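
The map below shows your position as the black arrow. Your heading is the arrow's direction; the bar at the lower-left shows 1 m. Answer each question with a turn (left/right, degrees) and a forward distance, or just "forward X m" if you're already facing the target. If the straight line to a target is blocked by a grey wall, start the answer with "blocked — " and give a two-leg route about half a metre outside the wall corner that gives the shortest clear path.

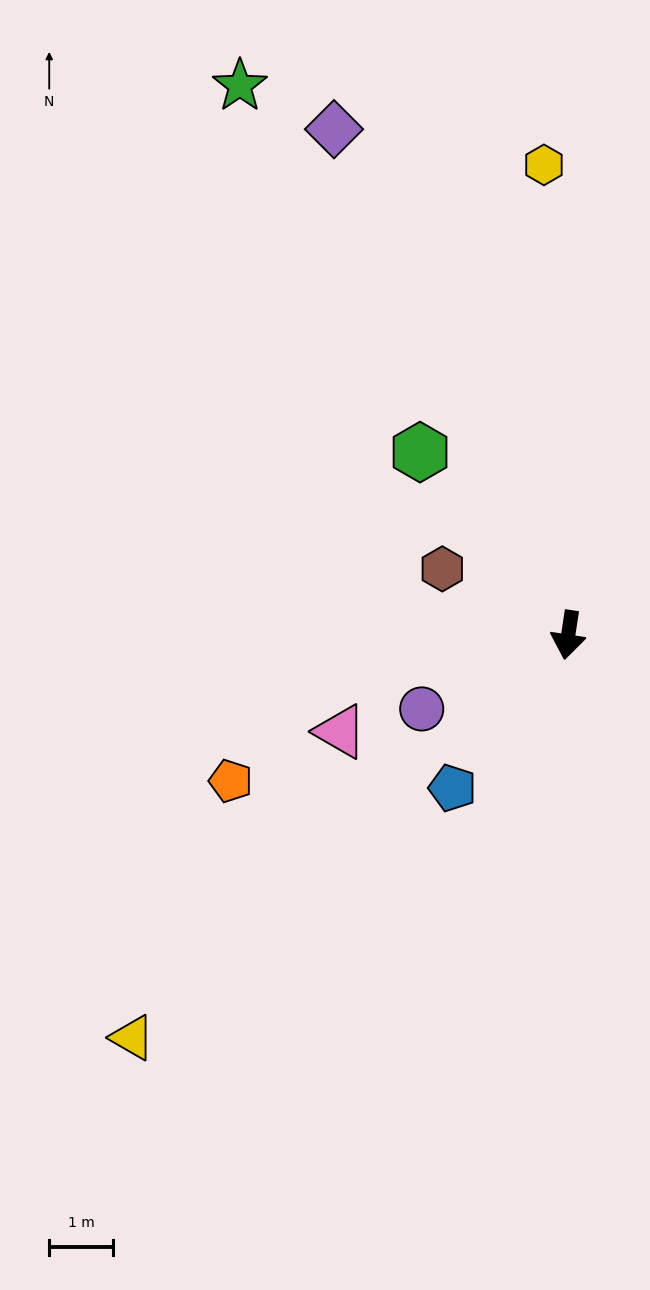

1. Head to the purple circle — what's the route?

turn right 55°, forward 2.6 m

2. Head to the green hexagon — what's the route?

turn right 132°, forward 3.7 m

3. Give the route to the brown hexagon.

turn right 109°, forward 2.2 m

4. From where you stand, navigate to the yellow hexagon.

turn right 168°, forward 7.4 m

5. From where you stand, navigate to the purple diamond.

turn right 146°, forward 8.8 m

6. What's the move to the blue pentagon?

turn right 28°, forward 3.0 m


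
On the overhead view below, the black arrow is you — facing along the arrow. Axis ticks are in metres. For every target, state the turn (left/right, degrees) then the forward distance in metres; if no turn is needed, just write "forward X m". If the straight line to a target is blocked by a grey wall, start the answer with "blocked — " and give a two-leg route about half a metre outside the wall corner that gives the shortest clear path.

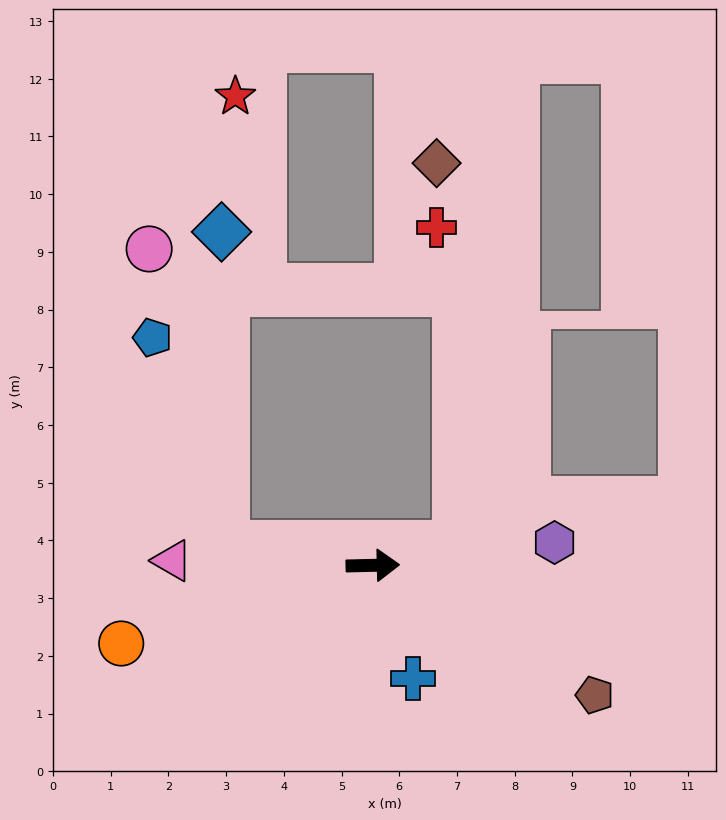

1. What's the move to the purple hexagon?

turn left 6°, forward 3.2 m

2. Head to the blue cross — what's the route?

turn right 72°, forward 2.1 m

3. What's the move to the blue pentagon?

blocked — turn left 171°, forward 2.6 m, then turn right 63°, forward 3.8 m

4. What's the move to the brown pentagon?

turn right 32°, forward 4.5 m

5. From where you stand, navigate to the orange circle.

turn right 164°, forward 4.6 m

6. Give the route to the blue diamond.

blocked — turn left 171°, forward 2.6 m, then turn right 82°, forward 5.4 m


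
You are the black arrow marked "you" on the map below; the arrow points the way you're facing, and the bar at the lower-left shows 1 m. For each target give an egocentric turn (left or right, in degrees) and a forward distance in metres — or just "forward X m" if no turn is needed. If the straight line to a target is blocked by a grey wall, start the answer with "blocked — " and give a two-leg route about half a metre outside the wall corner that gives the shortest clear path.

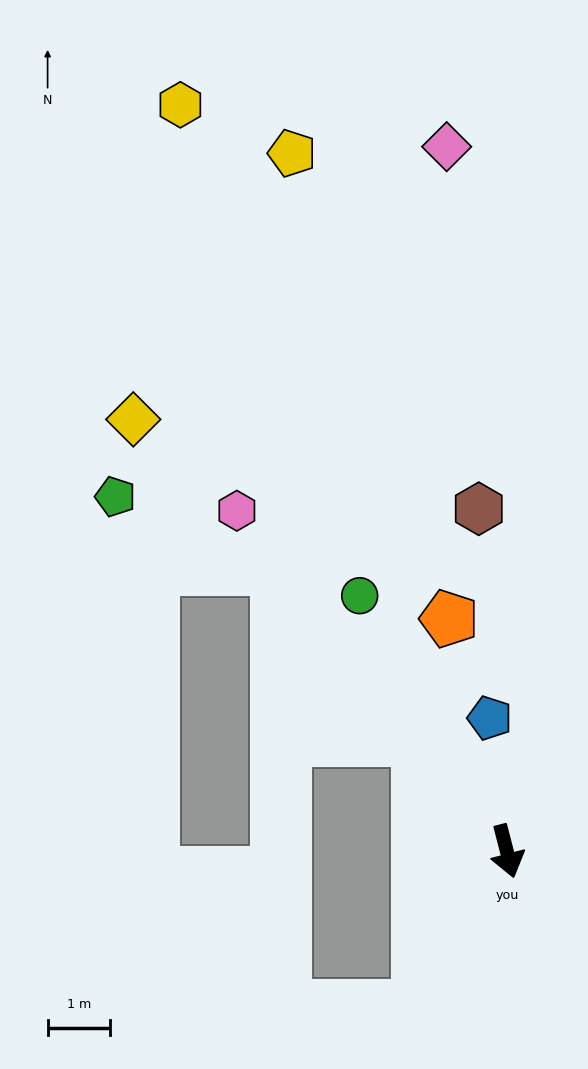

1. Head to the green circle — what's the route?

turn right 165°, forward 4.7 m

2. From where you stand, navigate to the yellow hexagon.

turn right 171°, forward 13.0 m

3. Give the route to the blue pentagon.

turn left 173°, forward 2.1 m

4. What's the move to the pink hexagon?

turn right 156°, forward 6.9 m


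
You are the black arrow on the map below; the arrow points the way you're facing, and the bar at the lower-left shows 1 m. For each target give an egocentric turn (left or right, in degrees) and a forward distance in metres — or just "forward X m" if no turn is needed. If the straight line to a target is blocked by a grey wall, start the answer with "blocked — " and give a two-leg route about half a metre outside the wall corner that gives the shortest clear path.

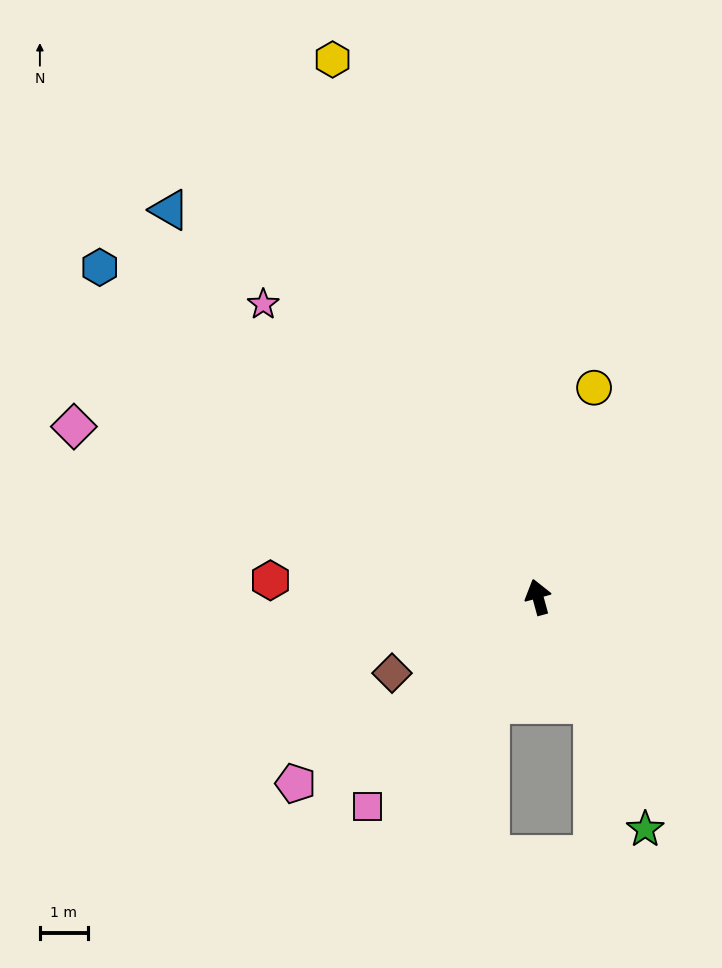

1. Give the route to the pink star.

turn left 28°, forward 8.4 m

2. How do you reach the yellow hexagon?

turn left 6°, forward 12.0 m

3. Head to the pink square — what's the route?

turn left 126°, forward 5.6 m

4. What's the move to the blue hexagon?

turn left 38°, forward 11.5 m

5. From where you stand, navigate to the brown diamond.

turn left 102°, forward 3.4 m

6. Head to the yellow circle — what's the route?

turn right 30°, forward 4.5 m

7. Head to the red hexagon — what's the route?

turn left 71°, forward 5.6 m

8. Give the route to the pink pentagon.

turn left 112°, forward 6.4 m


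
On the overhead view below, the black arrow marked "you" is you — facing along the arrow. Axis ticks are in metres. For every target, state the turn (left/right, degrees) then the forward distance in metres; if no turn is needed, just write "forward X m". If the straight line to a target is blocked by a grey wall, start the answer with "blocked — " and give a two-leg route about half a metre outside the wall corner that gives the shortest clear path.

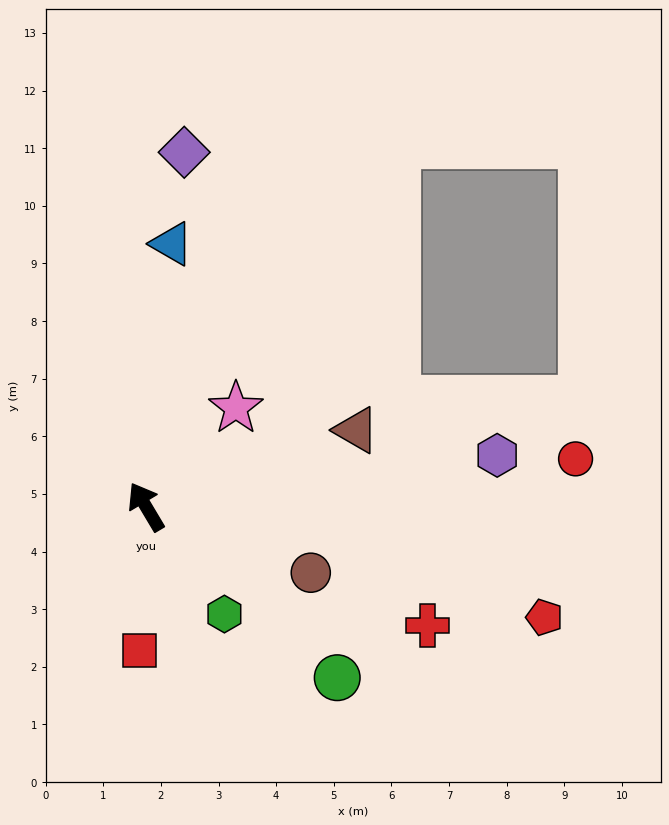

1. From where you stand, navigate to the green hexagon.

turn right 175°, forward 2.3 m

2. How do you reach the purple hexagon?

turn right 112°, forward 6.2 m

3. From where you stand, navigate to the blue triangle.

turn right 36°, forward 4.6 m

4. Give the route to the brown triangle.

turn right 101°, forward 3.9 m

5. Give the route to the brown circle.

turn right 143°, forward 3.1 m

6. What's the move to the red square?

turn left 147°, forward 2.5 m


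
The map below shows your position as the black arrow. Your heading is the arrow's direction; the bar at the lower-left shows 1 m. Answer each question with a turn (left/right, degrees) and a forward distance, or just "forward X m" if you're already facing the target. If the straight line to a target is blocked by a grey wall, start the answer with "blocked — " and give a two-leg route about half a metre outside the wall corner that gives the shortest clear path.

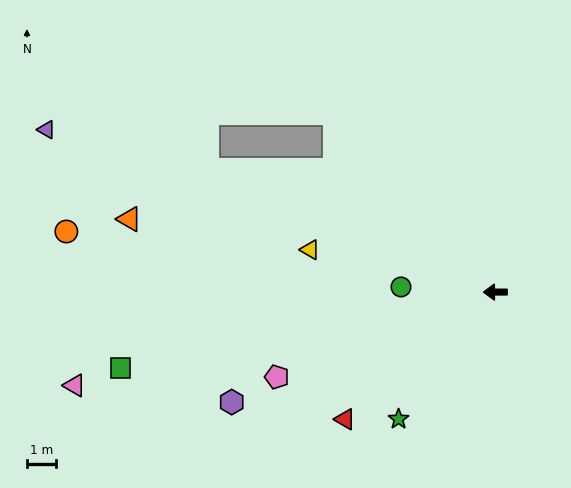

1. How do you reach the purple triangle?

turn right 20°, forward 16.5 m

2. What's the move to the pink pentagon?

turn left 21°, forward 8.1 m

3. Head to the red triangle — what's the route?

turn left 40°, forward 6.8 m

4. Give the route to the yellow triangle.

turn right 13°, forward 6.6 m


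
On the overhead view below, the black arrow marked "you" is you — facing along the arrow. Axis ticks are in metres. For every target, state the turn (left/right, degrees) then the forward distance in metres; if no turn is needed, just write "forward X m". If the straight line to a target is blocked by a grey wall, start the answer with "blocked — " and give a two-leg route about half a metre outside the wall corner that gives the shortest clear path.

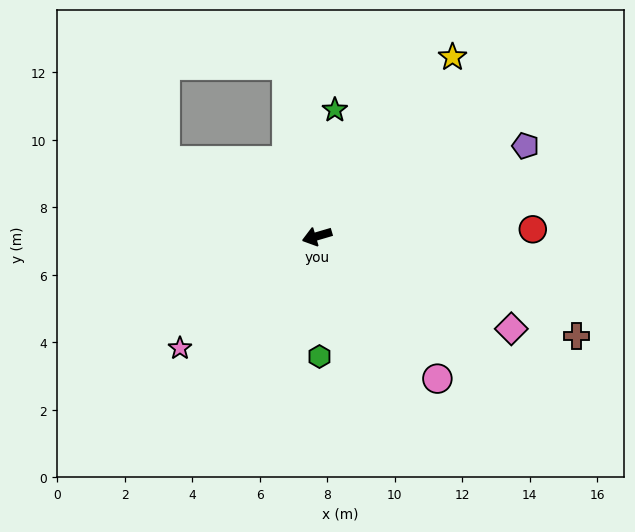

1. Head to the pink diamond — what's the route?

turn left 138°, forward 6.4 m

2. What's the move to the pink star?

turn left 23°, forward 5.2 m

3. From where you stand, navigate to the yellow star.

turn right 144°, forward 6.7 m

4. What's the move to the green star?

turn right 114°, forward 3.8 m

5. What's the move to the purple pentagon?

turn right 173°, forward 6.7 m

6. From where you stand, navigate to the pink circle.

turn left 114°, forward 5.5 m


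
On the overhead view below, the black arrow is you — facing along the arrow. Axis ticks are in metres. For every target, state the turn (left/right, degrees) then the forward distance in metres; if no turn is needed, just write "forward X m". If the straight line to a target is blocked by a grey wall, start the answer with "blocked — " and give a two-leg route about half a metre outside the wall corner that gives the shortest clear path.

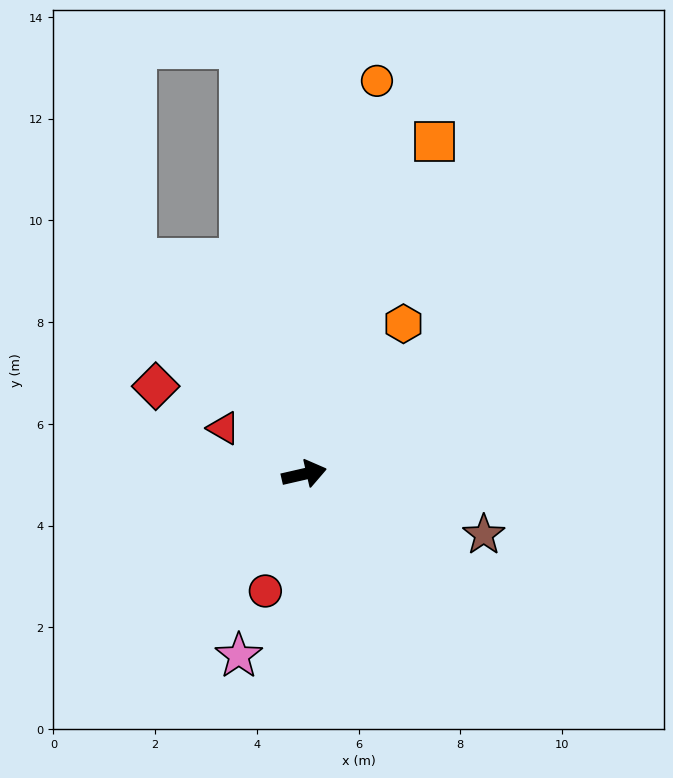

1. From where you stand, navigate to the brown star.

turn right 32°, forward 3.7 m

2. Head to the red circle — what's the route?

turn right 121°, forward 2.4 m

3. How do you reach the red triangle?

turn left 137°, forward 1.8 m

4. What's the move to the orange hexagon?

turn left 44°, forward 3.5 m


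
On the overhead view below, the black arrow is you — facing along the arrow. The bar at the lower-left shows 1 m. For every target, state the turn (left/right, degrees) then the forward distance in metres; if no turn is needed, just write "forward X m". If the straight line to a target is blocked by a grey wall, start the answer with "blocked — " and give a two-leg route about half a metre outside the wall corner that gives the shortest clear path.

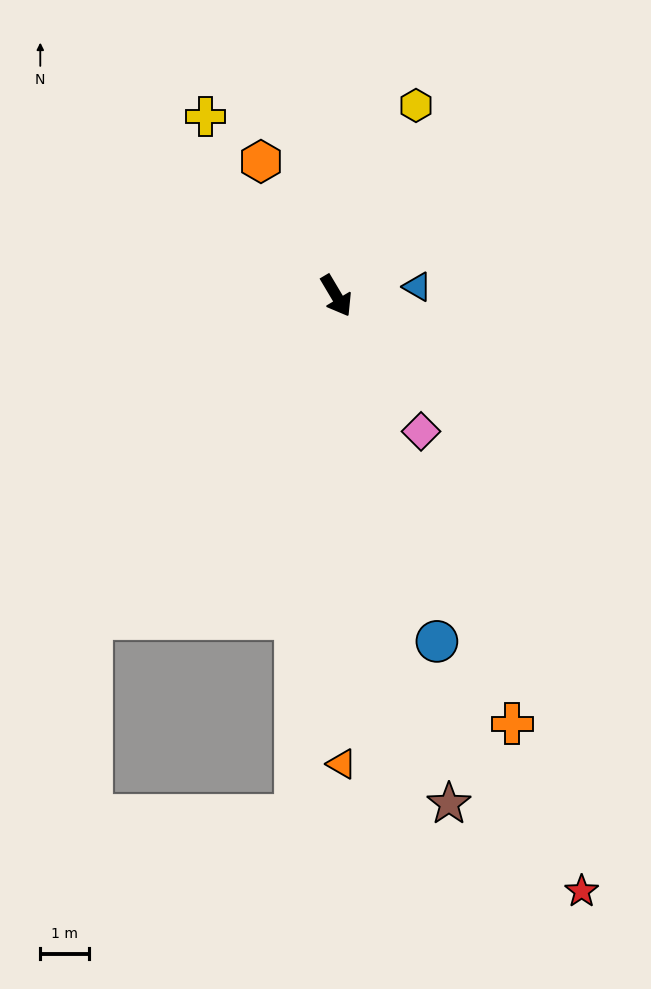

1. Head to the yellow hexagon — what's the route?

turn left 127°, forward 4.3 m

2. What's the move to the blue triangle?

turn left 66°, forward 1.7 m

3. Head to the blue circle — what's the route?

turn right 14°, forward 7.4 m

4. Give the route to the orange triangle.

turn right 30°, forward 9.6 m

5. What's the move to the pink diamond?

forward 3.3 m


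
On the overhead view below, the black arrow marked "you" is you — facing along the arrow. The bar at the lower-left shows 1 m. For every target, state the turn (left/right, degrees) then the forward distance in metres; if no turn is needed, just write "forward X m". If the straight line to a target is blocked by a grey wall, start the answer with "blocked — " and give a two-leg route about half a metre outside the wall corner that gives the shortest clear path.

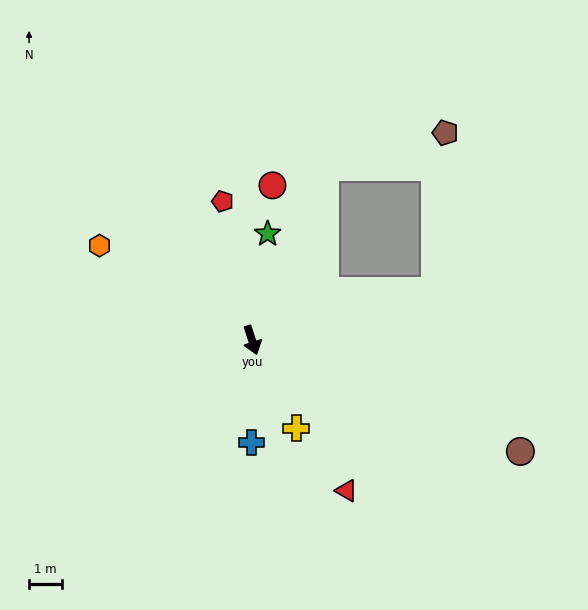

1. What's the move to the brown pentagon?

blocked — turn left 139°, forward 5.7 m, then turn right 51°, forward 3.8 m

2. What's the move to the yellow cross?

turn left 9°, forward 3.0 m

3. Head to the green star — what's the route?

turn left 154°, forward 3.3 m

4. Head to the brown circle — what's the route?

turn left 50°, forward 8.8 m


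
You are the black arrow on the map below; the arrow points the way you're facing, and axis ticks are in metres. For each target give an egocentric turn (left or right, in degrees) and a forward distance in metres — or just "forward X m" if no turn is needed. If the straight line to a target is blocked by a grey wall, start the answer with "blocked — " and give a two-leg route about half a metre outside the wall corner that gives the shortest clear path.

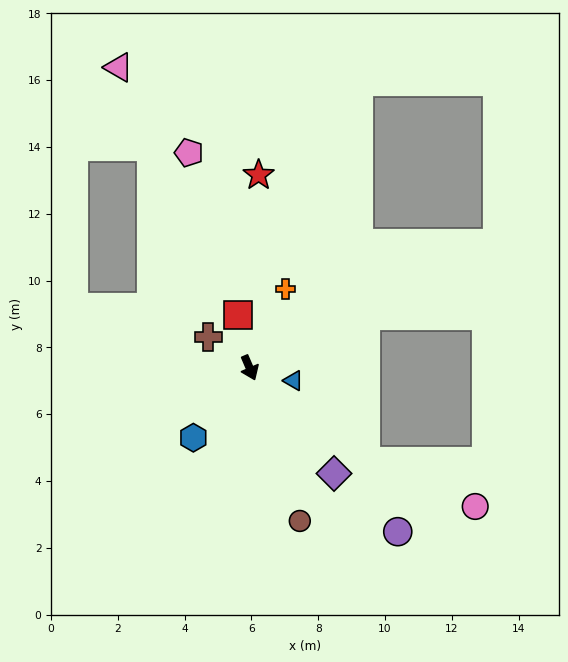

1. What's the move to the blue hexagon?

turn right 62°, forward 2.7 m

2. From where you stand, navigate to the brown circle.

turn right 5°, forward 4.8 m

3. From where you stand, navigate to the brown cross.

turn right 150°, forward 1.5 m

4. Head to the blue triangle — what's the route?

turn left 51°, forward 1.4 m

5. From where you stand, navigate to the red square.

turn left 169°, forward 1.6 m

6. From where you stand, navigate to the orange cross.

turn left 132°, forward 2.6 m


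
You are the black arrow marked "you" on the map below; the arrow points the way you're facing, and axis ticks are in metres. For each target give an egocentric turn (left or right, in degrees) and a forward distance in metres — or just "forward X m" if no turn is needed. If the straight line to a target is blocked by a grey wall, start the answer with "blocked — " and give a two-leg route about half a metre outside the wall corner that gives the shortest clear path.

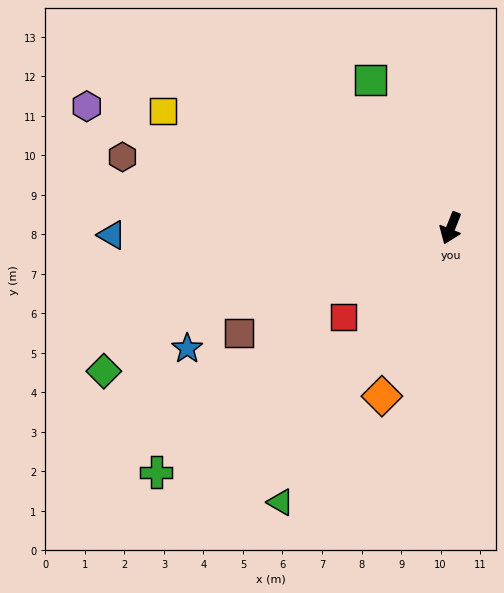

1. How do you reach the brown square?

turn right 42°, forward 6.0 m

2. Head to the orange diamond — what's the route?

forward 4.6 m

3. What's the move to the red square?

turn right 29°, forward 3.5 m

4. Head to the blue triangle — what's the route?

turn right 67°, forward 8.6 m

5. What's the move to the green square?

turn right 130°, forward 4.3 m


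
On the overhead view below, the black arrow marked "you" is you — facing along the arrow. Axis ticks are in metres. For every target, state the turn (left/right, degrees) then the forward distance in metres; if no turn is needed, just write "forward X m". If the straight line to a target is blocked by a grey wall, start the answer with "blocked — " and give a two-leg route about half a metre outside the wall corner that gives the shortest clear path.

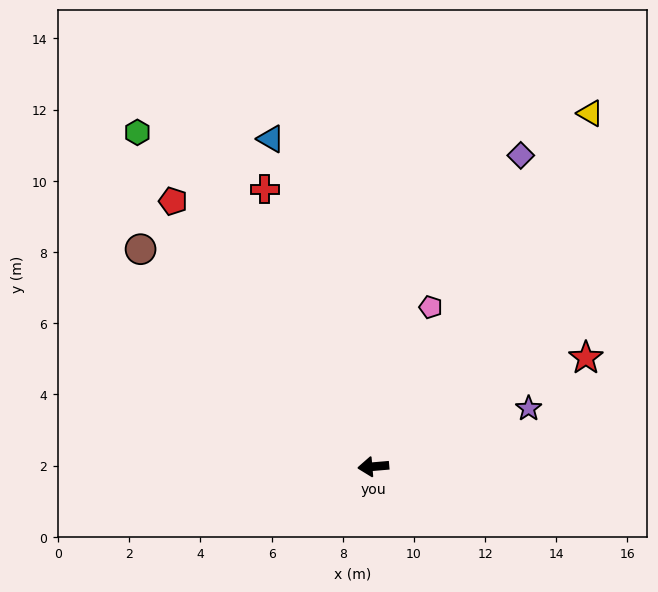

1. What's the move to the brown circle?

turn right 48°, forward 8.9 m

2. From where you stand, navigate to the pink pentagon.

turn right 115°, forward 4.8 m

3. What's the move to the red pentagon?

turn right 58°, forward 9.3 m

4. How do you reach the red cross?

turn right 73°, forward 8.4 m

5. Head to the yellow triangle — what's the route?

turn right 126°, forward 11.7 m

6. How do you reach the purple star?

turn right 164°, forward 4.7 m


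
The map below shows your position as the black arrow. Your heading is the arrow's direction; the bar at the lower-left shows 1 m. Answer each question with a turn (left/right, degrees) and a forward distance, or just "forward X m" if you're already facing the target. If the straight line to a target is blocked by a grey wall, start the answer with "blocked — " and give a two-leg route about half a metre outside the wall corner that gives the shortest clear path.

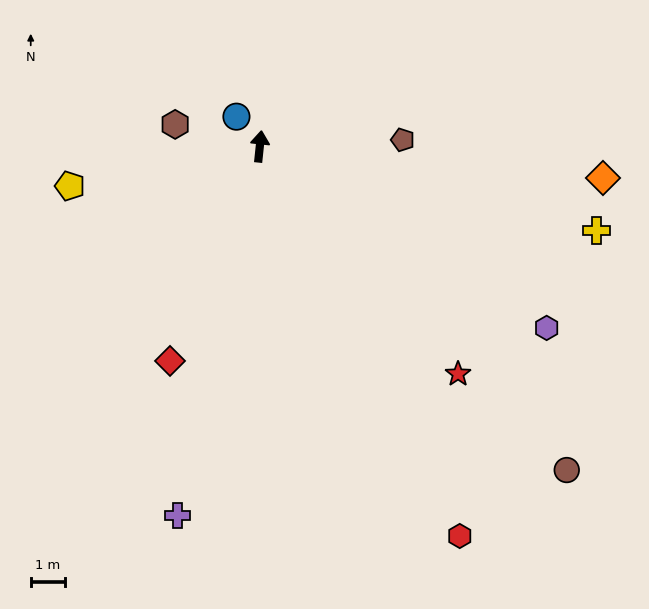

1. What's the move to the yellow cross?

turn right 98°, forward 10.3 m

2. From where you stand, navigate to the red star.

turn right 133°, forward 8.9 m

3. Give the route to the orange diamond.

turn right 89°, forward 10.2 m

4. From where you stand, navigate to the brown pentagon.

turn right 81°, forward 4.2 m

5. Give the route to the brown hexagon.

turn left 81°, forward 2.6 m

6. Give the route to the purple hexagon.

turn right 116°, forward 10.0 m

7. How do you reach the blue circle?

turn left 44°, forward 1.1 m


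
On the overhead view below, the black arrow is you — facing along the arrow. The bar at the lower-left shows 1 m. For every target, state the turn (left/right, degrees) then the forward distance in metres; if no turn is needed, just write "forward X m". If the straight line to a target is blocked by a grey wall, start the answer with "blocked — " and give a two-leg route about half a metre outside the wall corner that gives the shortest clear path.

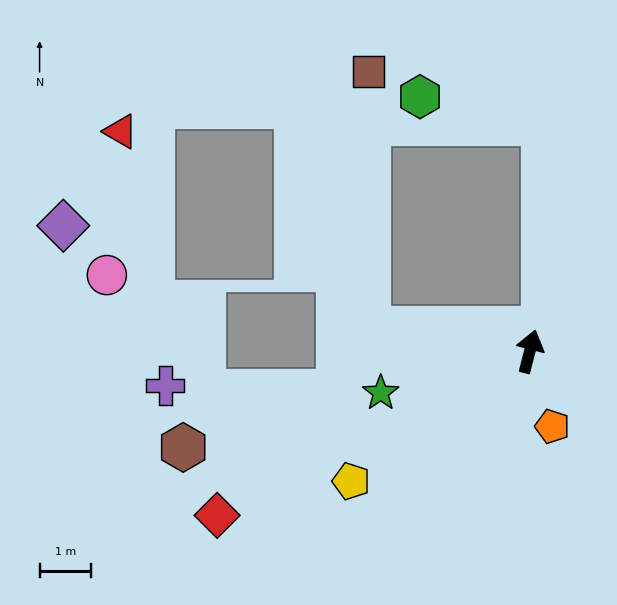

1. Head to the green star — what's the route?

turn left 120°, forward 3.0 m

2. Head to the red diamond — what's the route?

turn left 132°, forward 6.9 m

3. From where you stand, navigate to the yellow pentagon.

turn left 140°, forward 4.3 m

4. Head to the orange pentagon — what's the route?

turn right 149°, forward 1.5 m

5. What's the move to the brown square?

blocked — turn left 96°, forward 3.2 m, then turn right 81°, forward 5.0 m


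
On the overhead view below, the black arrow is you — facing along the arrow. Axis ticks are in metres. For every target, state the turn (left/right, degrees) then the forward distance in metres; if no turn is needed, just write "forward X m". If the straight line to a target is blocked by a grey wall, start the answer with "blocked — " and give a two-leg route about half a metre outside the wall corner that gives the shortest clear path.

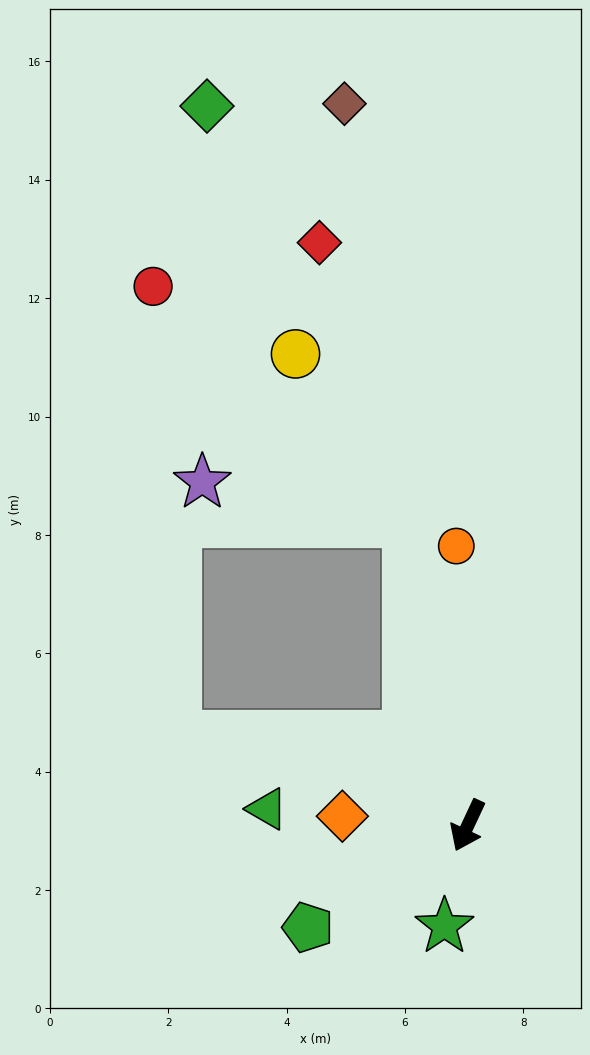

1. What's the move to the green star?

turn left 12°, forward 1.7 m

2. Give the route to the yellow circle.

blocked — turn right 144°, forward 5.2 m, then turn left 23°, forward 3.4 m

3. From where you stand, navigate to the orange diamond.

turn right 69°, forward 2.1 m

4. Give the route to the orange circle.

turn right 153°, forward 4.7 m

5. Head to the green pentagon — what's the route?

turn right 32°, forward 3.2 m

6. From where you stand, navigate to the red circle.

blocked — turn right 144°, forward 5.2 m, then turn left 36°, forward 5.9 m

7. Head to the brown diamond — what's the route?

turn right 145°, forward 12.4 m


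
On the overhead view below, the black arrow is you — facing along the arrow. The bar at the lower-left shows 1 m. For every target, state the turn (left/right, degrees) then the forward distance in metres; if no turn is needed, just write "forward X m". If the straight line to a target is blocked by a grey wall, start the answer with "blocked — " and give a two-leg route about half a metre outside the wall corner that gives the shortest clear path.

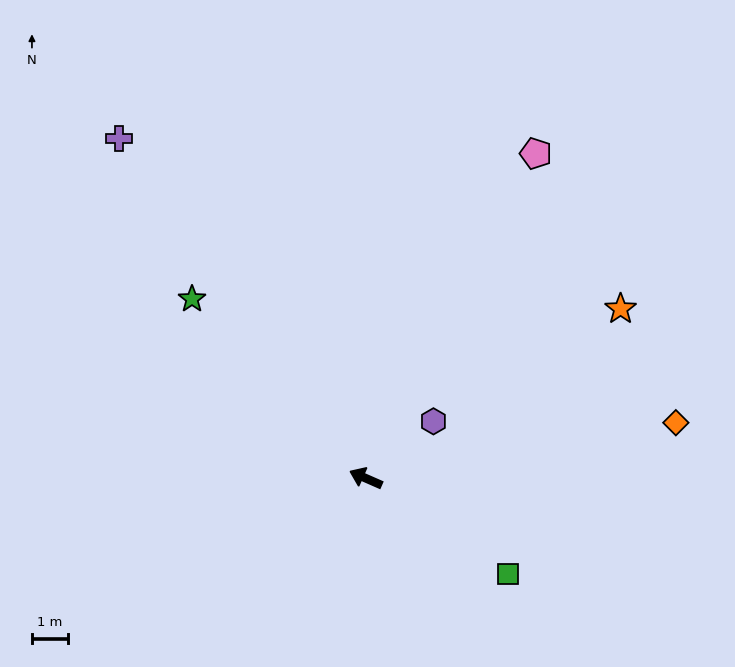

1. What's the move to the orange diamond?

turn right 146°, forward 8.8 m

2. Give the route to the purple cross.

turn right 30°, forward 11.7 m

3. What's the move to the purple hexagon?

turn right 116°, forward 2.5 m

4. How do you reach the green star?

turn right 22°, forward 7.0 m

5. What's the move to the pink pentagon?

turn right 94°, forward 10.2 m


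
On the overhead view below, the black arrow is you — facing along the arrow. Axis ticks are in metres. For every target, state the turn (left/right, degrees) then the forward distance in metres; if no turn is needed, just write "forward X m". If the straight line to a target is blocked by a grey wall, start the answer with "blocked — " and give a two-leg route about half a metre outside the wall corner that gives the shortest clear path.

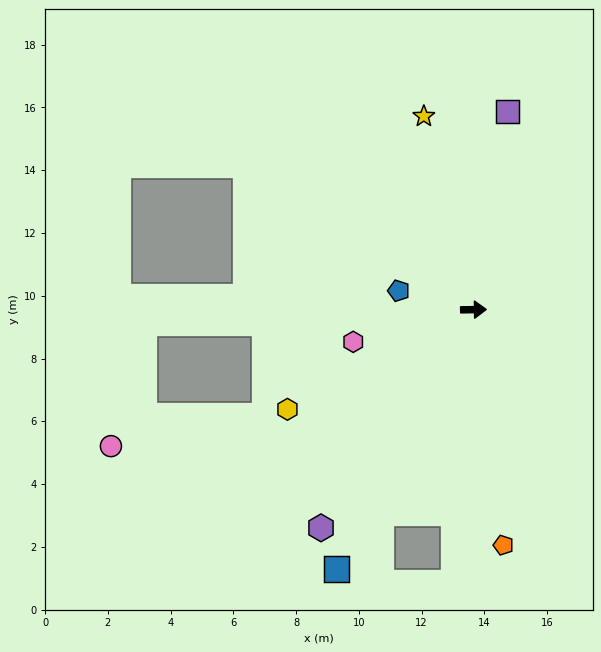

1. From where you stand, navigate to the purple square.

turn left 79°, forward 6.4 m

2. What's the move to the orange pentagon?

turn right 84°, forward 7.6 m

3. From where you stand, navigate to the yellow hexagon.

turn right 153°, forward 6.7 m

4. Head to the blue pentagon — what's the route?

turn left 165°, forward 2.5 m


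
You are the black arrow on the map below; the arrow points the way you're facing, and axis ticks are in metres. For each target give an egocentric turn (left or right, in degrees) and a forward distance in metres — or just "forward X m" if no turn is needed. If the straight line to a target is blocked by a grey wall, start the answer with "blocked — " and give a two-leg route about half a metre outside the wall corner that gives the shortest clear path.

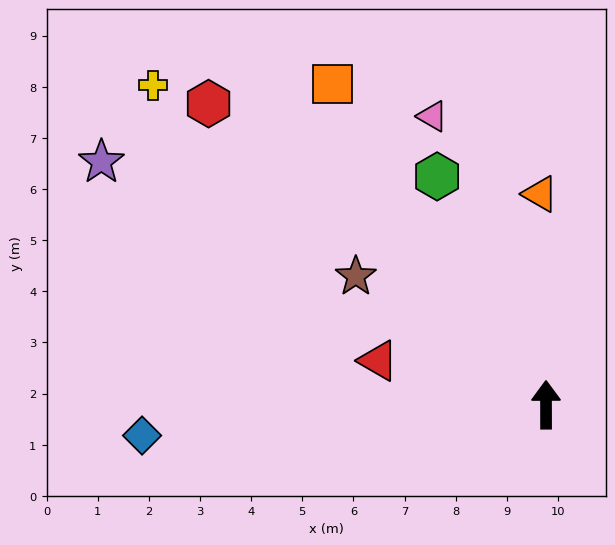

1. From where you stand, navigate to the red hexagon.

turn left 48°, forward 8.8 m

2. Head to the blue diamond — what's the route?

turn left 94°, forward 7.9 m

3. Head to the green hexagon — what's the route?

turn left 25°, forward 4.9 m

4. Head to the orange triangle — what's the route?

forward 4.1 m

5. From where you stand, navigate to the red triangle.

turn left 75°, forward 3.4 m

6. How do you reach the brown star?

turn left 56°, forward 4.5 m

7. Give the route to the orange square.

turn left 34°, forward 7.5 m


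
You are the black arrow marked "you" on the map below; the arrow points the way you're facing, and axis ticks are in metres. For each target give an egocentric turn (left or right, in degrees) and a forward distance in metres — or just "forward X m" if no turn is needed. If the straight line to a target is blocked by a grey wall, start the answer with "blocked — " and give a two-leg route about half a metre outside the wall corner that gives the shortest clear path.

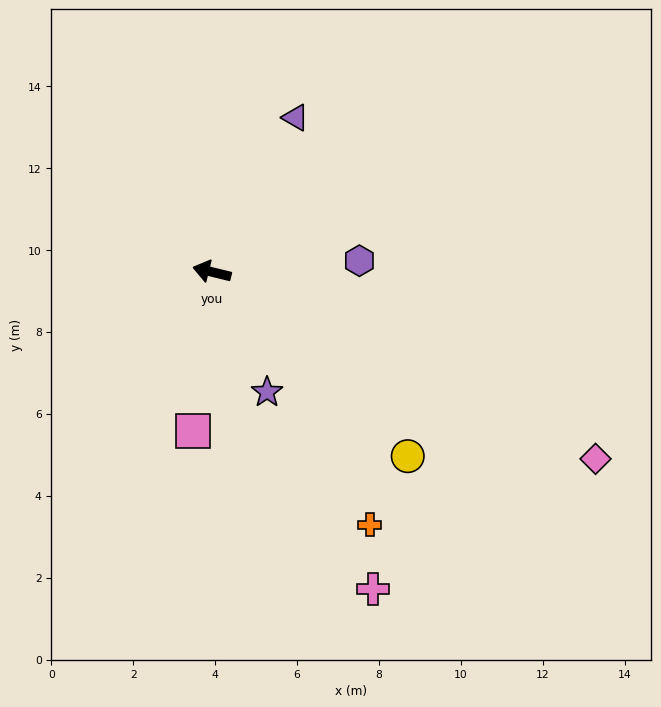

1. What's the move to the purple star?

turn left 128°, forward 3.2 m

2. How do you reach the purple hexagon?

turn right 162°, forward 3.6 m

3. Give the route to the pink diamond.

turn left 168°, forward 10.4 m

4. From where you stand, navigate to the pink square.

turn left 97°, forward 3.9 m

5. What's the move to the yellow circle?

turn left 150°, forward 6.6 m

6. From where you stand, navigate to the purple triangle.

turn right 105°, forward 4.3 m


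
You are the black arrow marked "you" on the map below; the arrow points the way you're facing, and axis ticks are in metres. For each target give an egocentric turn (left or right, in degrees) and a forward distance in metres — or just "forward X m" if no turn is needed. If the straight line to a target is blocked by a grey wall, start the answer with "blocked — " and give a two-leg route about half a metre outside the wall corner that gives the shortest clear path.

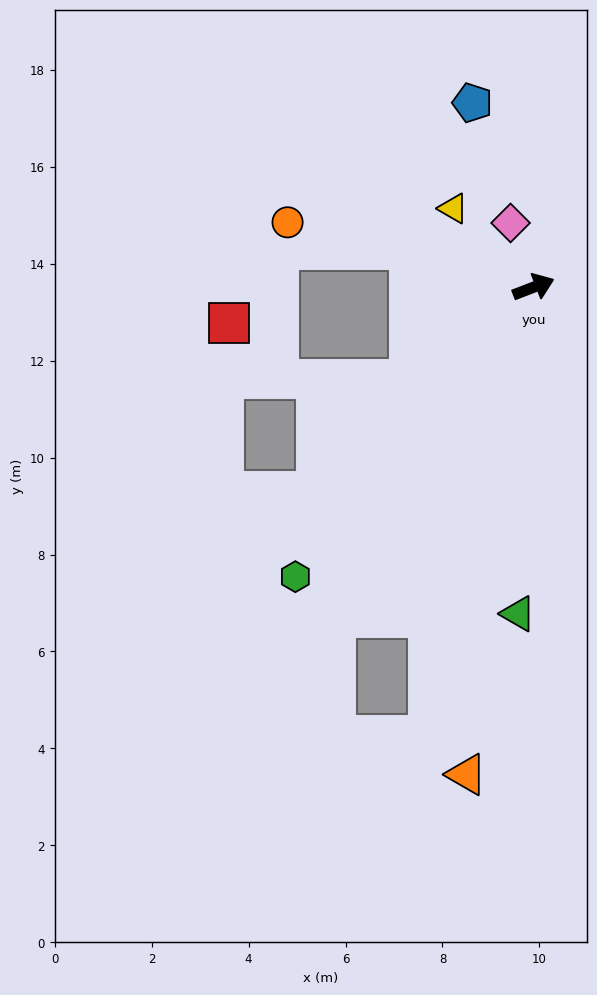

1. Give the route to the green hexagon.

turn right 151°, forward 7.7 m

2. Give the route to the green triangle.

turn right 114°, forward 6.7 m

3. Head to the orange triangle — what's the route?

turn right 119°, forward 10.1 m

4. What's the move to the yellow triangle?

turn left 114°, forward 2.3 m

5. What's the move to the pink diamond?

turn left 89°, forward 1.4 m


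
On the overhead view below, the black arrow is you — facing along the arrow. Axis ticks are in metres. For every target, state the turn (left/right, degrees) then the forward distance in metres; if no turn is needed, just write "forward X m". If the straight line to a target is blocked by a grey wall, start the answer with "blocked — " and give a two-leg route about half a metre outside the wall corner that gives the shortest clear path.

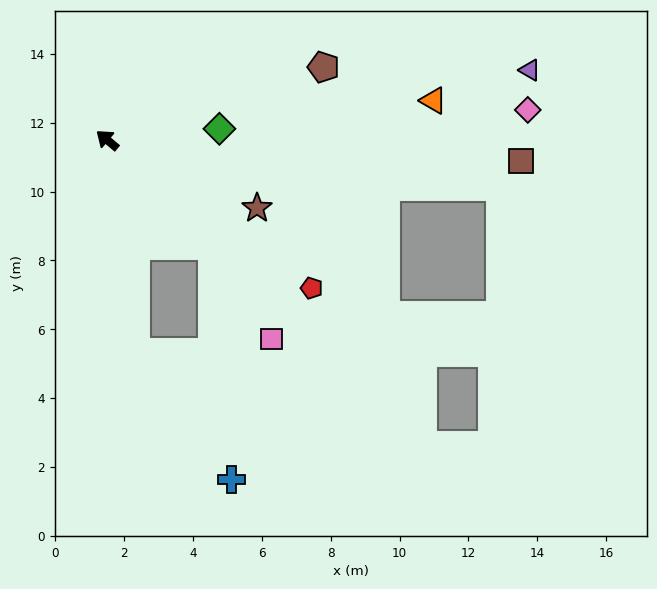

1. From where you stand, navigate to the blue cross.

blocked — turn left 138°, forward 6.2 m, then turn left 29°, forward 4.6 m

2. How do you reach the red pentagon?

turn right 176°, forward 7.3 m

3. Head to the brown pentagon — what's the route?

turn right 121°, forward 6.6 m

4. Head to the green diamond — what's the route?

turn right 134°, forward 3.3 m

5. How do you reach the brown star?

turn right 164°, forward 4.8 m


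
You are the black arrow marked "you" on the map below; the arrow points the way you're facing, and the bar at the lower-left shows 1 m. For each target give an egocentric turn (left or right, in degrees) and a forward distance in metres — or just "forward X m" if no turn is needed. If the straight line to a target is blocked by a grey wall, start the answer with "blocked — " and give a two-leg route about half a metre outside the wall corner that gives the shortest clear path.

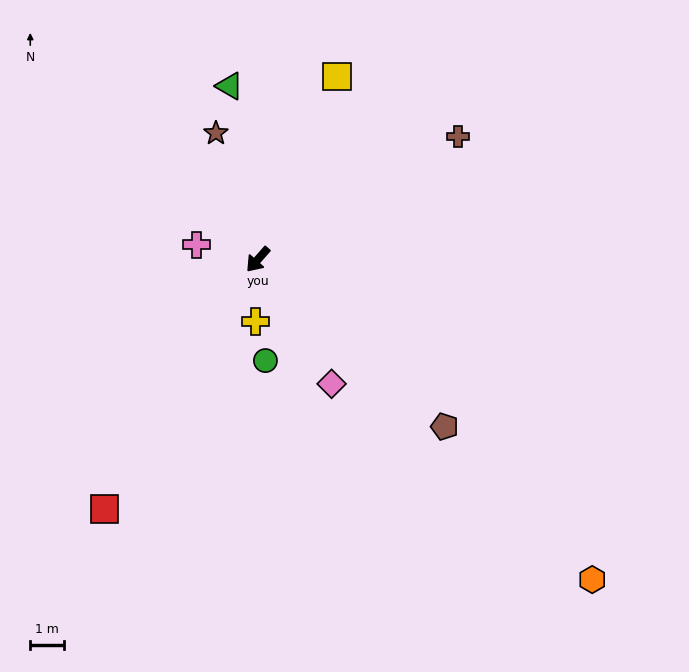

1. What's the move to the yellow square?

turn right 162°, forward 5.9 m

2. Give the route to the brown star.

turn right 120°, forward 3.9 m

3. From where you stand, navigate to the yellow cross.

turn left 40°, forward 1.8 m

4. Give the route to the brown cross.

turn left 163°, forward 6.9 m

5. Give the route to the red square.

turn left 10°, forward 8.6 m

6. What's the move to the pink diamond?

turn left 72°, forward 4.3 m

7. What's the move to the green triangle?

turn right 129°, forward 5.2 m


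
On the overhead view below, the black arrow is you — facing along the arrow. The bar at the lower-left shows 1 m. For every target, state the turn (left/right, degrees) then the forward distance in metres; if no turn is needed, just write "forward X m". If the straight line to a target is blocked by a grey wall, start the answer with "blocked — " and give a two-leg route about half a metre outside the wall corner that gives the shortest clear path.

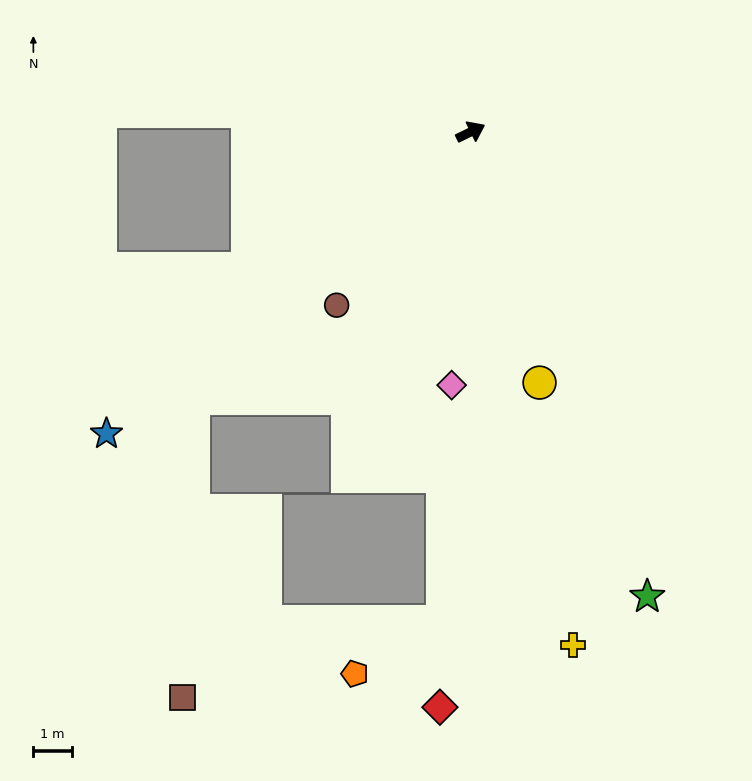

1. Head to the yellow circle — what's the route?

turn right 101°, forward 6.7 m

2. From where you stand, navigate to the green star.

turn right 95°, forward 12.9 m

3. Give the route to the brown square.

blocked — turn right 162°, forward 10.0 m, then turn left 44°, forward 7.7 m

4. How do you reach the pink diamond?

turn right 120°, forward 6.6 m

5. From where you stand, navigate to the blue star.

turn right 166°, forward 12.2 m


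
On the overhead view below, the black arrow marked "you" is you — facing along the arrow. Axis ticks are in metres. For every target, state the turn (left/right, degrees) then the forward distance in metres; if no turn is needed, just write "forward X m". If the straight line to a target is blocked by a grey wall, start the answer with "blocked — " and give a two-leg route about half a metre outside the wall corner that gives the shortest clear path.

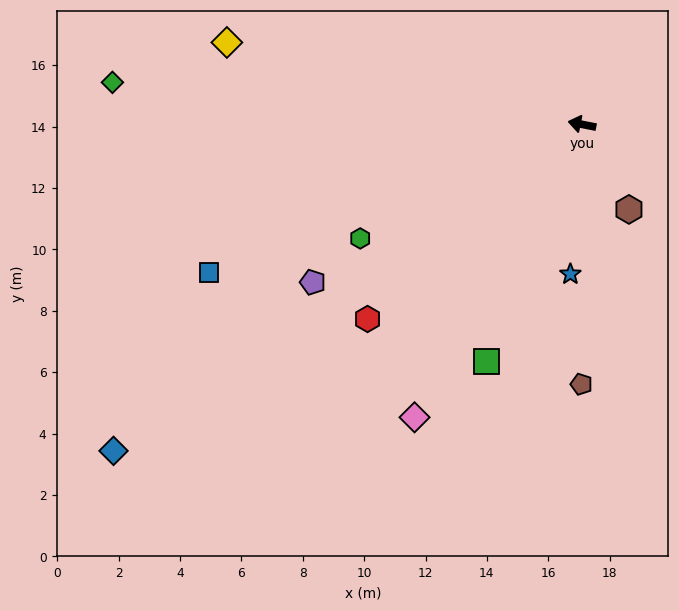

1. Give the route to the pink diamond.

turn left 71°, forward 11.0 m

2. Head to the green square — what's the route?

turn left 79°, forward 8.3 m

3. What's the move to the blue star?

turn left 97°, forward 4.9 m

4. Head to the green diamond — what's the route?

turn left 6°, forward 15.4 m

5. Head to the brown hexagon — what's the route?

turn left 130°, forward 3.2 m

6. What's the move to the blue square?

turn left 33°, forward 13.1 m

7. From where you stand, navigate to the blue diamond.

turn left 46°, forward 18.6 m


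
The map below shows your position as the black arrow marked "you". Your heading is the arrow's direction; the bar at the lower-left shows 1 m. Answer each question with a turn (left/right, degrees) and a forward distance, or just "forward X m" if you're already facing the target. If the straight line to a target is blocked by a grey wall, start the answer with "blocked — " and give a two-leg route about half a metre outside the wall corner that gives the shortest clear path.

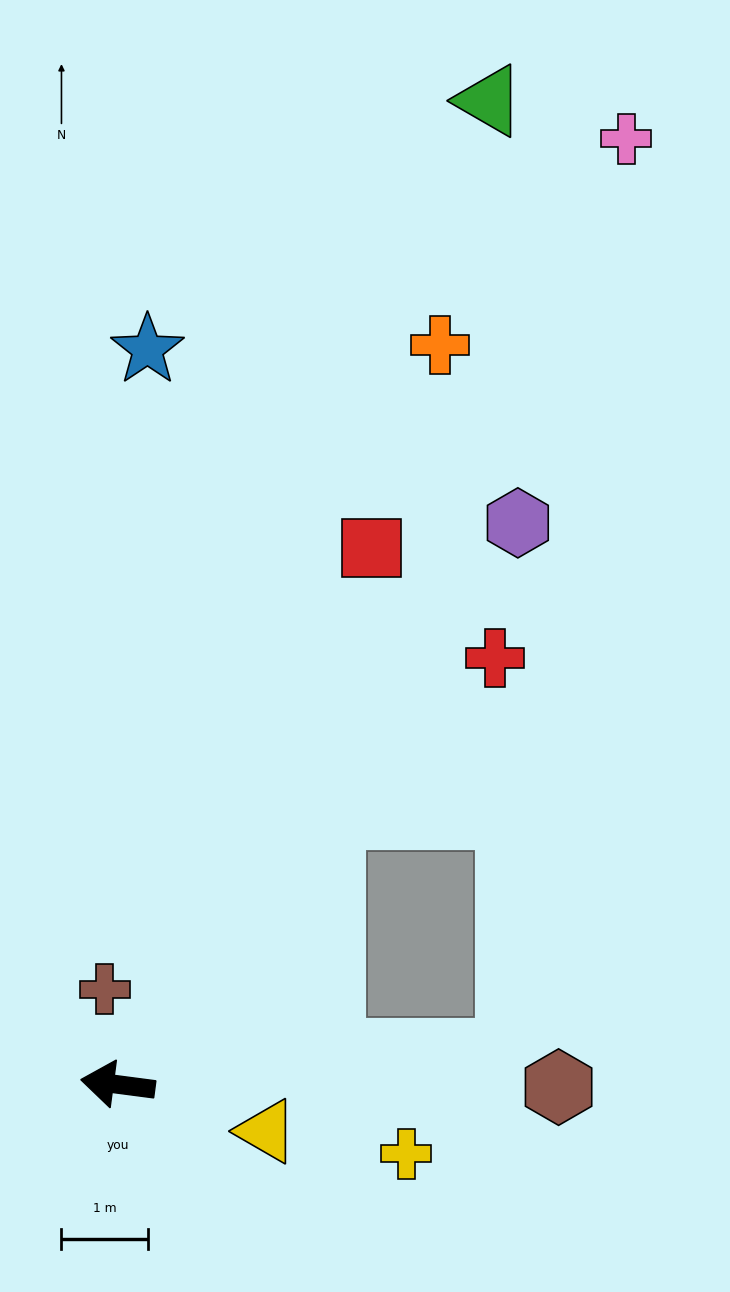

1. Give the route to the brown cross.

turn right 75°, forward 1.1 m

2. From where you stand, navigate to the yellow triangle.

turn left 170°, forward 1.8 m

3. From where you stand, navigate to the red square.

turn right 108°, forward 6.9 m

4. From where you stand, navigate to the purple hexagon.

turn right 118°, forward 8.0 m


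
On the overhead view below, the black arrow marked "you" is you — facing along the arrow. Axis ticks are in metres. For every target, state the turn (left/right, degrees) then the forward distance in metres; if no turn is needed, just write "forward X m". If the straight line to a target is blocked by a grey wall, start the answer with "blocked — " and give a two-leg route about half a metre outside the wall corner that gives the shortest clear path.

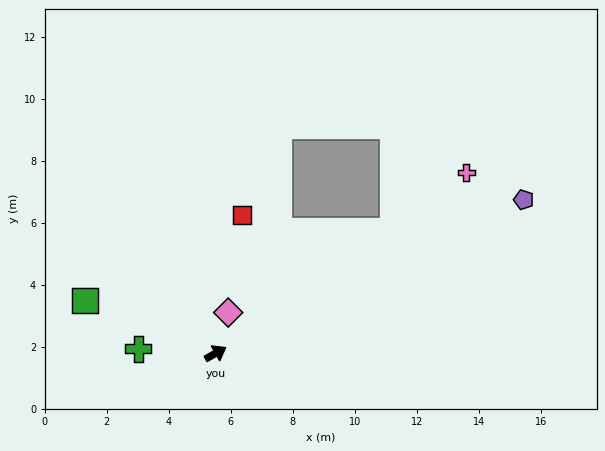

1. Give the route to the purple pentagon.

turn right 3°, forward 11.1 m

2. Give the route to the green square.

turn left 128°, forward 4.5 m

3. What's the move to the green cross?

turn left 147°, forward 2.5 m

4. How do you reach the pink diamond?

turn left 43°, forward 1.4 m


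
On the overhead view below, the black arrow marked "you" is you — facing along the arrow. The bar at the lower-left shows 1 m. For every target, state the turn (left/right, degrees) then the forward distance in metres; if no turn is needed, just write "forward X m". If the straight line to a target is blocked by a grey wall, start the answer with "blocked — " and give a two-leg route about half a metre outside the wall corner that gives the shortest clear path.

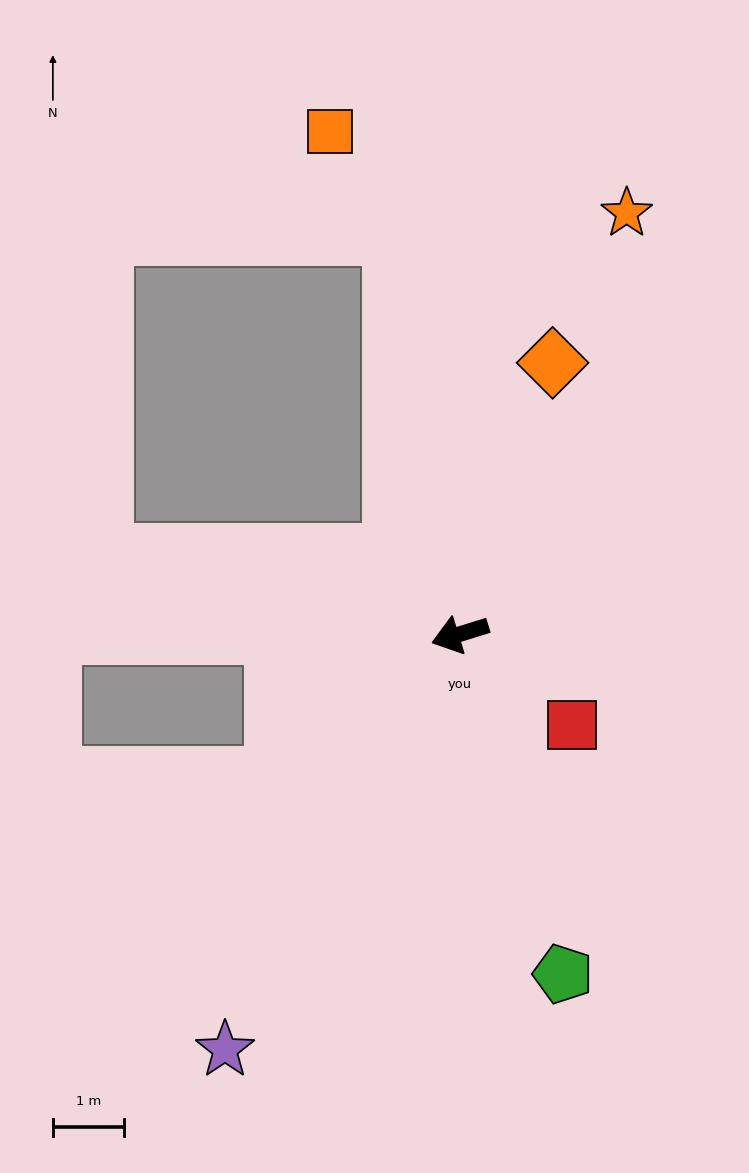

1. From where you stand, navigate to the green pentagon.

turn left 90°, forward 5.0 m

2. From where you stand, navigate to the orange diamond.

turn right 126°, forward 4.0 m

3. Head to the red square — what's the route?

turn left 124°, forward 2.0 m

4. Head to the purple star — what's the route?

turn left 43°, forward 6.7 m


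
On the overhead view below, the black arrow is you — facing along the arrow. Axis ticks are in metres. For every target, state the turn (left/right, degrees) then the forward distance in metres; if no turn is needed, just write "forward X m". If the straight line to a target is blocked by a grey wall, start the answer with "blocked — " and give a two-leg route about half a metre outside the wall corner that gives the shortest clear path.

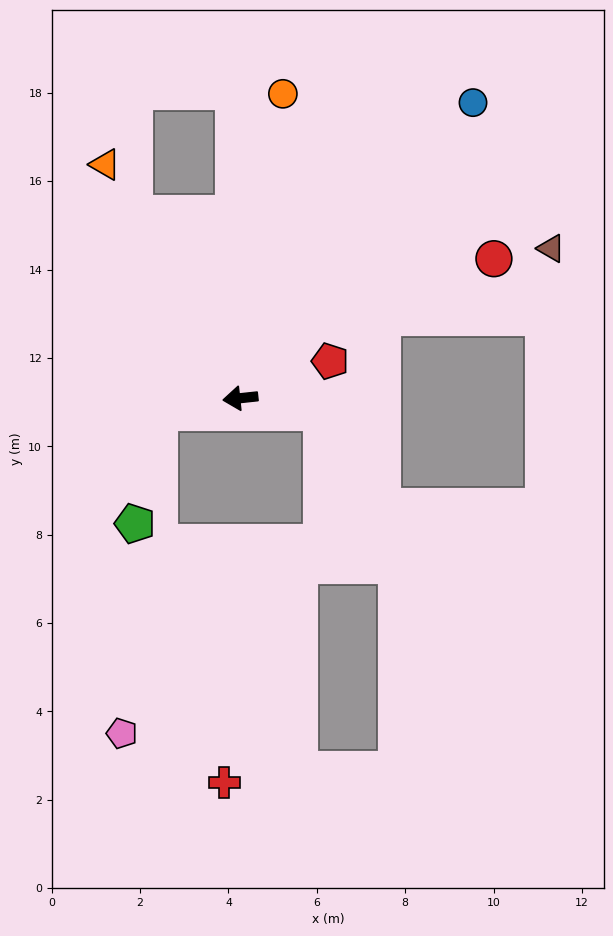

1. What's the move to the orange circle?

turn right 104°, forward 7.0 m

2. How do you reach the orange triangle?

turn right 66°, forward 6.1 m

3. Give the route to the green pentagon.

blocked — turn left 4°, forward 1.9 m, then turn left 68°, forward 2.6 m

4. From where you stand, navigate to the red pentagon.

turn right 164°, forward 2.2 m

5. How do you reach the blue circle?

turn right 134°, forward 8.5 m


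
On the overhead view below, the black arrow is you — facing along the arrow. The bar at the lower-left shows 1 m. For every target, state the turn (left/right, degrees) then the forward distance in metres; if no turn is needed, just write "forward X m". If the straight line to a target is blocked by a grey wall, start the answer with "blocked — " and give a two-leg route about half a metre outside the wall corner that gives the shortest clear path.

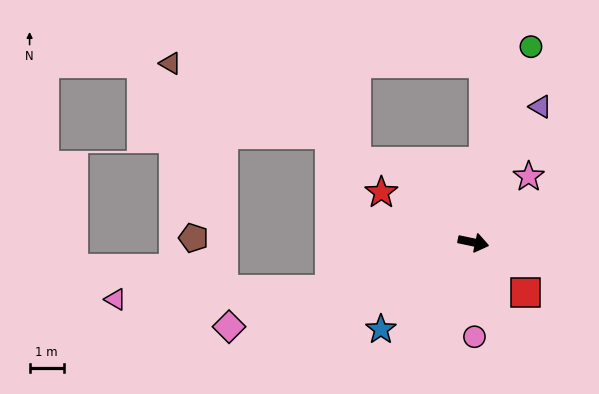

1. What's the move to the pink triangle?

blocked — turn right 150°, forward 4.5 m, then turn right 15°, forward 6.3 m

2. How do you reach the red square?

turn right 32°, forward 2.1 m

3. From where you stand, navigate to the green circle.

turn left 86°, forward 6.0 m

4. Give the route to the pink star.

turn left 62°, forward 2.5 m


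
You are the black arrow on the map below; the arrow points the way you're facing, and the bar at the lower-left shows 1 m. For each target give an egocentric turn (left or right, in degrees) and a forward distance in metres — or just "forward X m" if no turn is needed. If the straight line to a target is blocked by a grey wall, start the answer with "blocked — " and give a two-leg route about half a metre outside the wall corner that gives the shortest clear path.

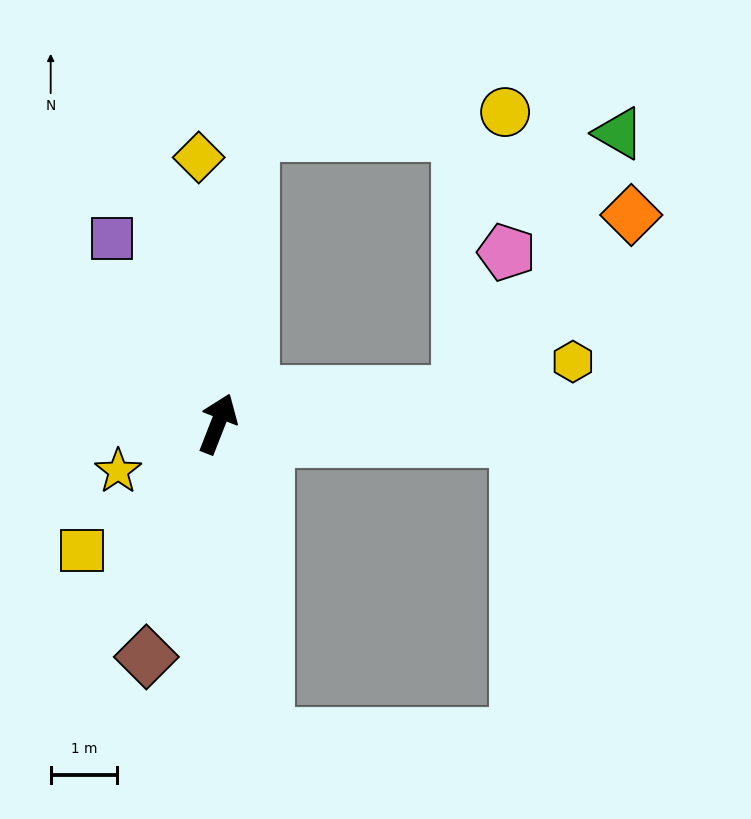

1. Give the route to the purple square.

turn left 51°, forward 3.2 m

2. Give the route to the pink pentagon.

blocked — turn right 62°, forward 3.7 m, then turn left 65°, forward 2.3 m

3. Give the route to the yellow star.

turn left 137°, forward 1.7 m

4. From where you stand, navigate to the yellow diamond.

turn left 26°, forward 4.0 m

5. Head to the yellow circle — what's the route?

blocked — turn left 15°, forward 4.4 m, then turn right 79°, forward 3.8 m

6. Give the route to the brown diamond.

turn right 176°, forward 3.7 m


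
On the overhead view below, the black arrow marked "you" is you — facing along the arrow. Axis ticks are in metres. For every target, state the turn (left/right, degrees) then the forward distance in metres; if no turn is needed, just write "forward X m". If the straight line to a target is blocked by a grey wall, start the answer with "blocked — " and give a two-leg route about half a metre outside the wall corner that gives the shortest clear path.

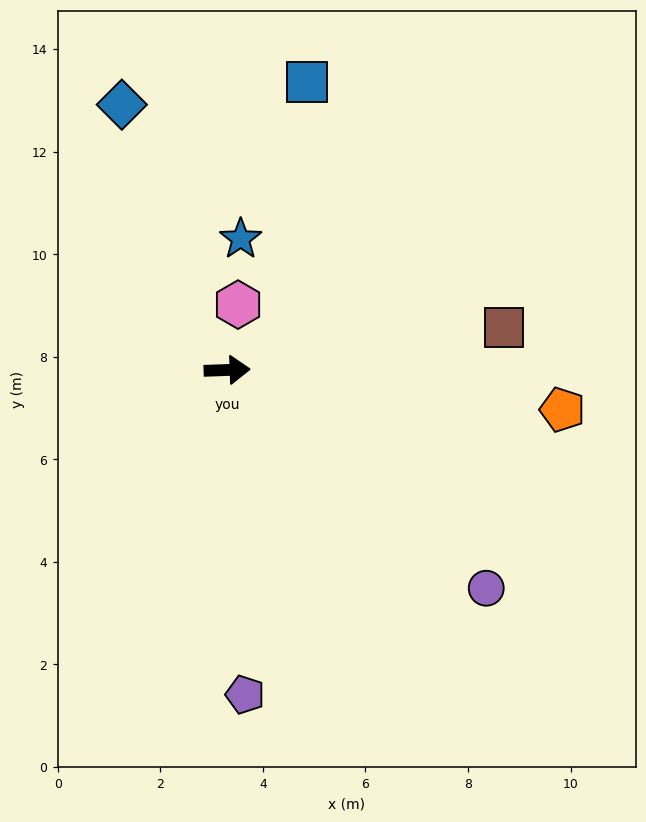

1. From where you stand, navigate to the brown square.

turn left 7°, forward 5.5 m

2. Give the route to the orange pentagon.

turn right 9°, forward 6.6 m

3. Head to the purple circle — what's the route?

turn right 42°, forward 6.6 m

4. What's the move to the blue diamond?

turn left 110°, forward 5.6 m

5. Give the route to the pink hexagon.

turn left 78°, forward 1.3 m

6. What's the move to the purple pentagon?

turn right 89°, forward 6.3 m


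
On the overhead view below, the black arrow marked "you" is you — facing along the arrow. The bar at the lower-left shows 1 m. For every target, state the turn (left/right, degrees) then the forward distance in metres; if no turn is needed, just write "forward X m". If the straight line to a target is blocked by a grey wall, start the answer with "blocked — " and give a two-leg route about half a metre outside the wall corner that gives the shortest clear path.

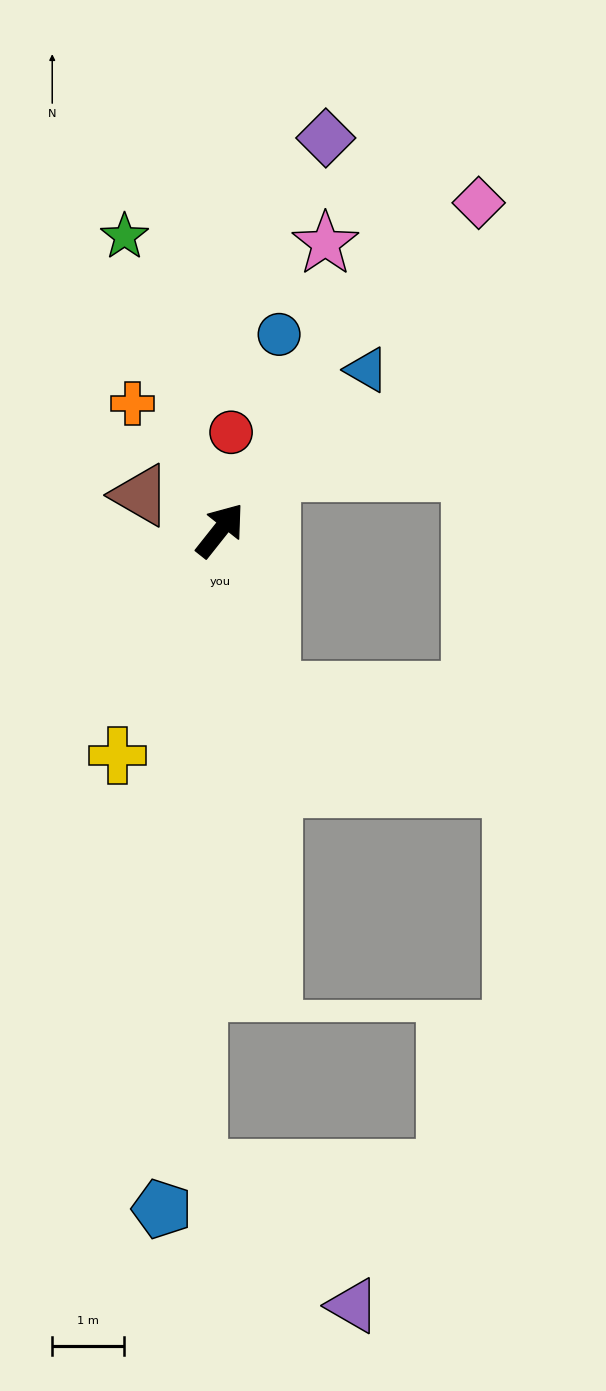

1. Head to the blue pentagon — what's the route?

turn right 147°, forward 9.5 m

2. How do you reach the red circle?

turn left 32°, forward 1.4 m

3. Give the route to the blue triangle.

turn right 4°, forward 3.0 m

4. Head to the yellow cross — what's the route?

turn right 166°, forward 3.4 m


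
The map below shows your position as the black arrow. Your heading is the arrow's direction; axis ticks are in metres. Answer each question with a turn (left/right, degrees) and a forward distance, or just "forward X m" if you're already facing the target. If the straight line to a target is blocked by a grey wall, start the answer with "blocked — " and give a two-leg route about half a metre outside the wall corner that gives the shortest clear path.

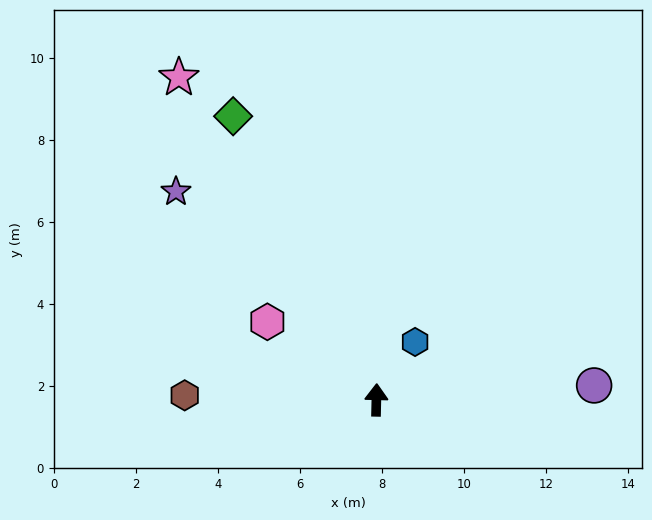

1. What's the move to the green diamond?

turn left 28°, forward 7.8 m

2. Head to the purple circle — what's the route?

turn right 85°, forward 5.3 m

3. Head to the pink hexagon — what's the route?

turn left 56°, forward 3.3 m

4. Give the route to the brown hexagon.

turn left 90°, forward 4.7 m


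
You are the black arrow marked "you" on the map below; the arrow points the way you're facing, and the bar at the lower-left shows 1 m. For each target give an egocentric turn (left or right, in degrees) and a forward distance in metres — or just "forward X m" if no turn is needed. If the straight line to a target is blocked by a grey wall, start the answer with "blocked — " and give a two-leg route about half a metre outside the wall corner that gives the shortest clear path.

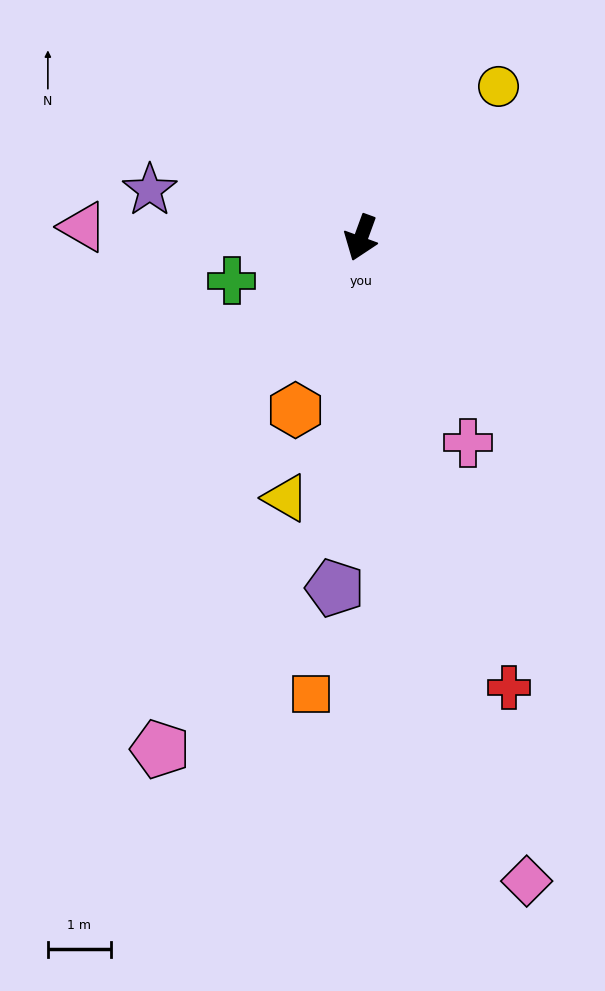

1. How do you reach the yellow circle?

turn left 158°, forward 3.2 m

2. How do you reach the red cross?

turn left 38°, forward 7.5 m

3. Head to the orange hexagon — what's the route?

forward 2.9 m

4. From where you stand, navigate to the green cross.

turn right 52°, forward 2.2 m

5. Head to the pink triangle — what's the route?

turn right 72°, forward 4.4 m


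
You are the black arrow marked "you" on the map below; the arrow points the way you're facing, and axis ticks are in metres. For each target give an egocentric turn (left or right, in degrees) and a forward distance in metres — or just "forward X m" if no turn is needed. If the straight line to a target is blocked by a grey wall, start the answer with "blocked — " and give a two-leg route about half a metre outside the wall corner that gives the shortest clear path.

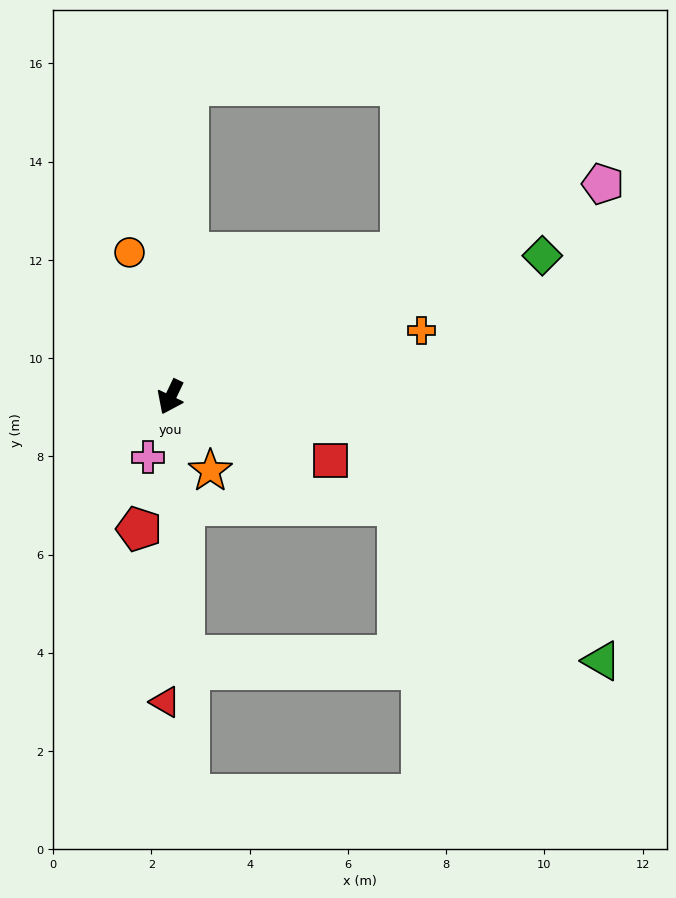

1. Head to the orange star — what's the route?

turn left 54°, forward 1.7 m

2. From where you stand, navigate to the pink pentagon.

turn left 142°, forward 9.8 m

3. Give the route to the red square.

turn left 94°, forward 3.5 m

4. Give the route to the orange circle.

turn right 139°, forward 3.1 m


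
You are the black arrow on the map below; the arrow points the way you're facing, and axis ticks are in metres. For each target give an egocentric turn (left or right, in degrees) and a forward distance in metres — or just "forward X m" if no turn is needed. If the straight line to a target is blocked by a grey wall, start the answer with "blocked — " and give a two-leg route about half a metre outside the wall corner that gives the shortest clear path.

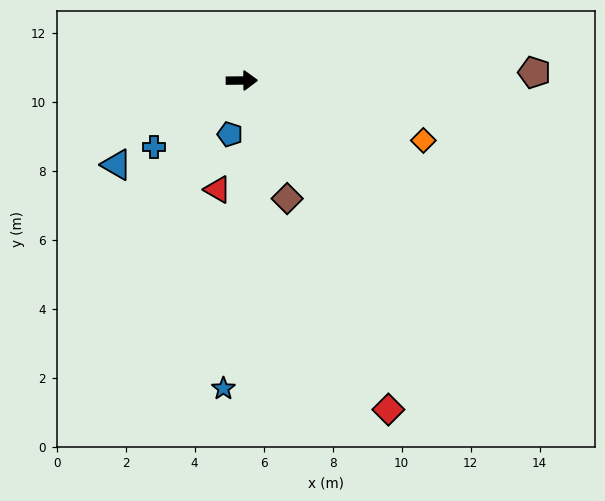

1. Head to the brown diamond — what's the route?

turn right 69°, forward 3.7 m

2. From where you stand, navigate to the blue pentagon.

turn right 103°, forward 1.6 m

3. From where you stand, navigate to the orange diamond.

turn right 19°, forward 5.5 m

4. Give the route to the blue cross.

turn right 143°, forward 3.2 m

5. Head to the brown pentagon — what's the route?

forward 8.5 m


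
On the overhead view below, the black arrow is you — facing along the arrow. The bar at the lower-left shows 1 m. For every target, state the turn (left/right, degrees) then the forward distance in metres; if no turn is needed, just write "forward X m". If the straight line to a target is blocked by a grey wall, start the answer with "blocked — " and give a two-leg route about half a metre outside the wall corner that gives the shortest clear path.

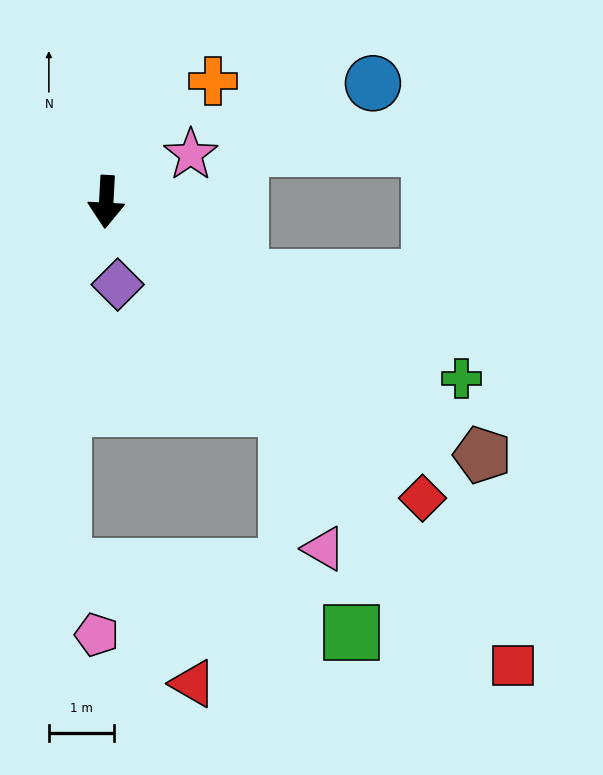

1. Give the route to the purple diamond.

turn left 11°, forward 1.3 m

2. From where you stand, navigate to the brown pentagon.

turn left 59°, forward 6.9 m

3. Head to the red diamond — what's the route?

turn left 50°, forward 6.6 m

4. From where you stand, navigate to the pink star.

turn left 122°, forward 1.5 m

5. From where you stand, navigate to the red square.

turn left 44°, forward 9.4 m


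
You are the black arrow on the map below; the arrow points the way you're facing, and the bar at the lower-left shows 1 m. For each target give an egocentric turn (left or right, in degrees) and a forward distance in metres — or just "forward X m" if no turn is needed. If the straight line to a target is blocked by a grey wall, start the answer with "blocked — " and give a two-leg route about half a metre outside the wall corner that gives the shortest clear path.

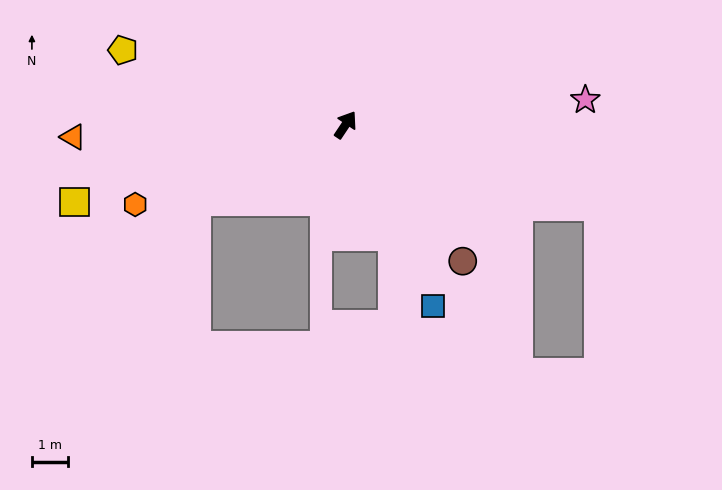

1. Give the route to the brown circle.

turn right 106°, forward 4.9 m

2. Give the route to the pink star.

turn right 50°, forward 6.6 m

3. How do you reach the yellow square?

turn left 140°, forward 7.7 m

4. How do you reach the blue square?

turn right 120°, forward 5.5 m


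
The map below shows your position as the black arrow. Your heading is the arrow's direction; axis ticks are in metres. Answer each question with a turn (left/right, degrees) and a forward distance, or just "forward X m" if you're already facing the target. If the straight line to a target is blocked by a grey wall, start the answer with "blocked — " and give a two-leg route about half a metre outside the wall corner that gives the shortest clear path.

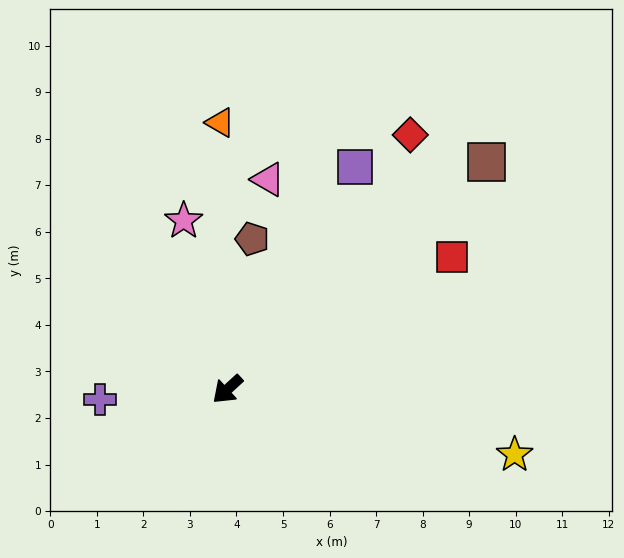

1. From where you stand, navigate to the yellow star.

turn left 125°, forward 6.3 m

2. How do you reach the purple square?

turn right 162°, forward 5.5 m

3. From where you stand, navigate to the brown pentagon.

turn right 142°, forward 3.3 m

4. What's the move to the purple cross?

turn right 38°, forward 2.8 m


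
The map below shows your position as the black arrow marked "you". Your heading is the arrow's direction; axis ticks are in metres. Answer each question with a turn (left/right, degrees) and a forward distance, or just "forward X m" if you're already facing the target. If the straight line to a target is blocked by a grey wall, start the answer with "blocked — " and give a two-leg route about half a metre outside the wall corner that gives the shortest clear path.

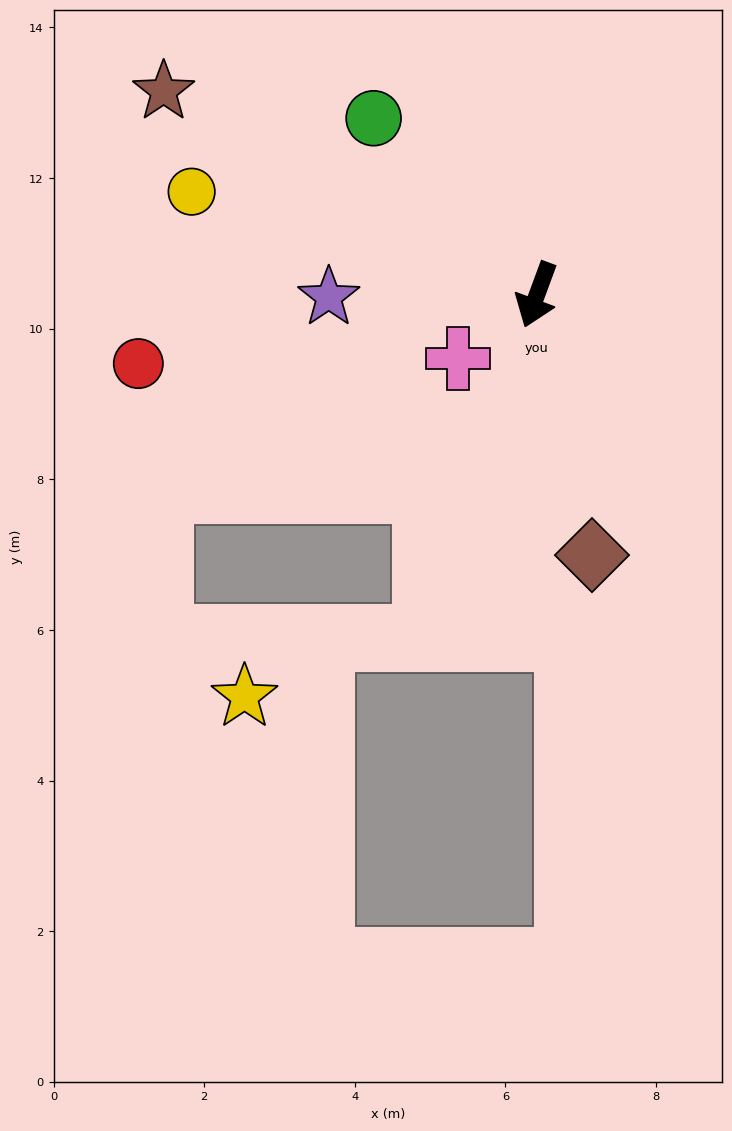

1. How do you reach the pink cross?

turn right 31°, forward 1.3 m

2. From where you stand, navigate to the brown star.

turn right 98°, forward 5.6 m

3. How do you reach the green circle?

turn right 117°, forward 3.2 m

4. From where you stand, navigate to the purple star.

turn right 69°, forward 2.8 m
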